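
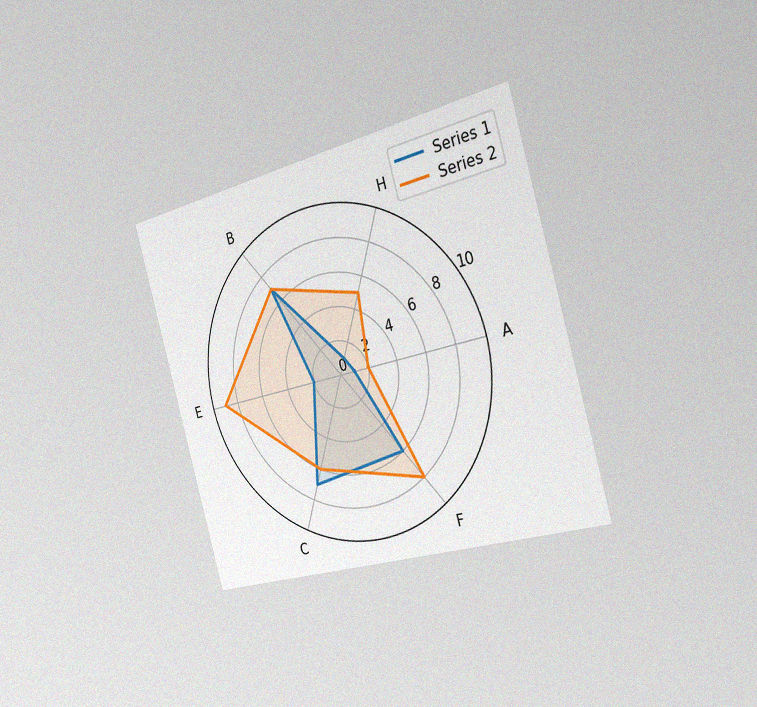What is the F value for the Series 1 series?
6

The chart is tilted about 16° counter-clockwise and viewed slightly from the right, with some photo noise. On the F axis, Series 1 reaches 6.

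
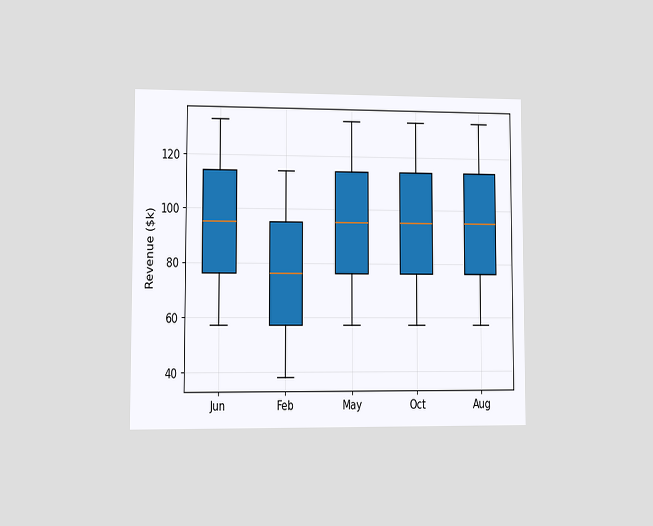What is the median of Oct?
$95k

The chart is viewed at a slight angle. The median line in the Oct box sits at $95k.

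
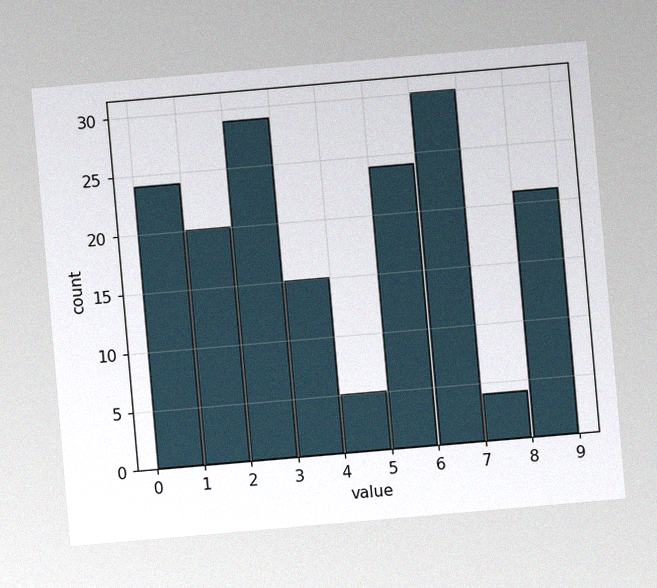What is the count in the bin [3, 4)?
15

The chart is tilted about 5° counter-clockwise, with some photo noise. The [3, 4) bin has height 15.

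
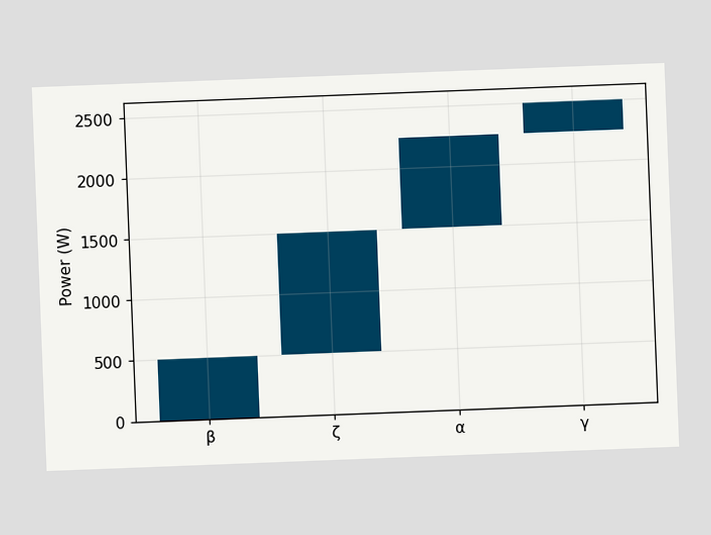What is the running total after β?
500W

The chart is tilted about 2° counter-clockwise. After β the running total reaches 500W.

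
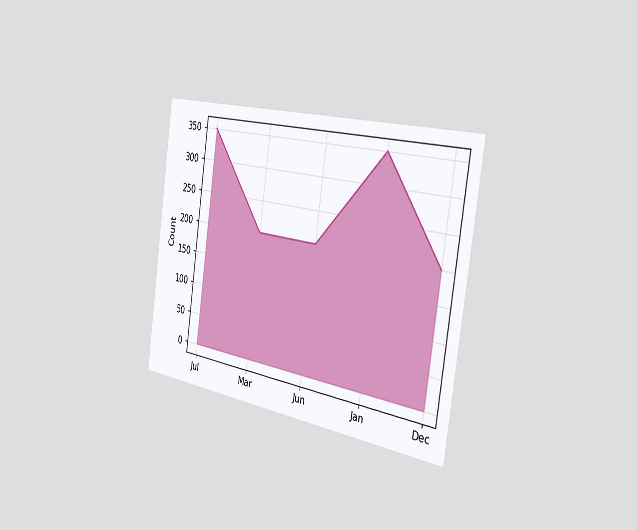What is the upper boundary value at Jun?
The chart is tilted about 8° clockwise and viewed slightly from the right. At Jun the upper boundary is at 200.

200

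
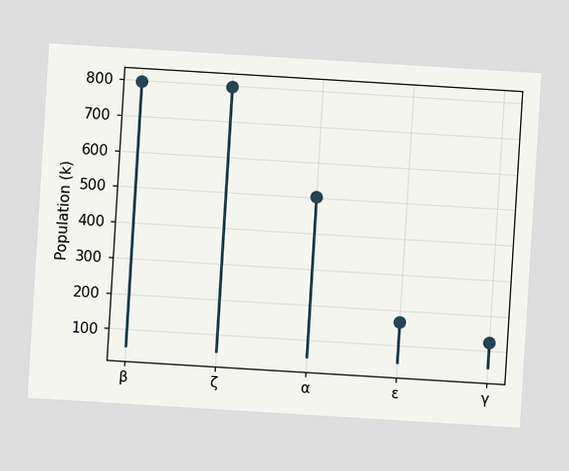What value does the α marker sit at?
The chart is tilted about 3° clockwise. The α marker sits at 504k.

504k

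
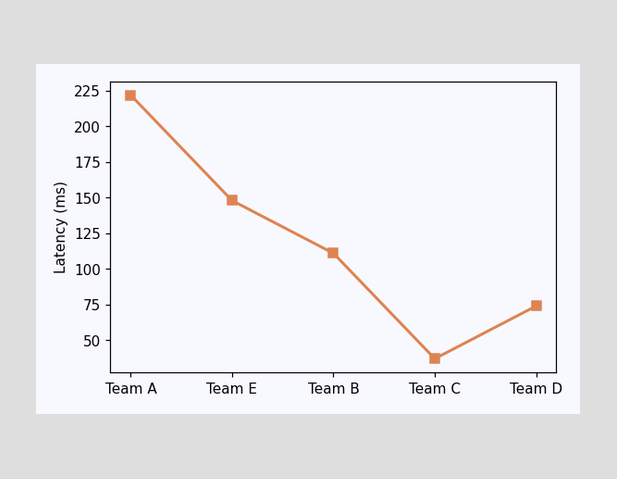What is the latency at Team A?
At Team A, the line is at 222ms.

222ms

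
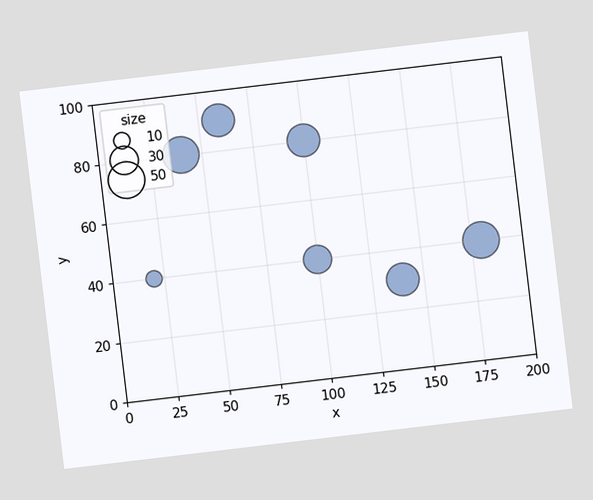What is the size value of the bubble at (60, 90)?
40

The chart is tilted about 7° counter-clockwise. Matching the bubble at (60, 90) against the size legend gives 40.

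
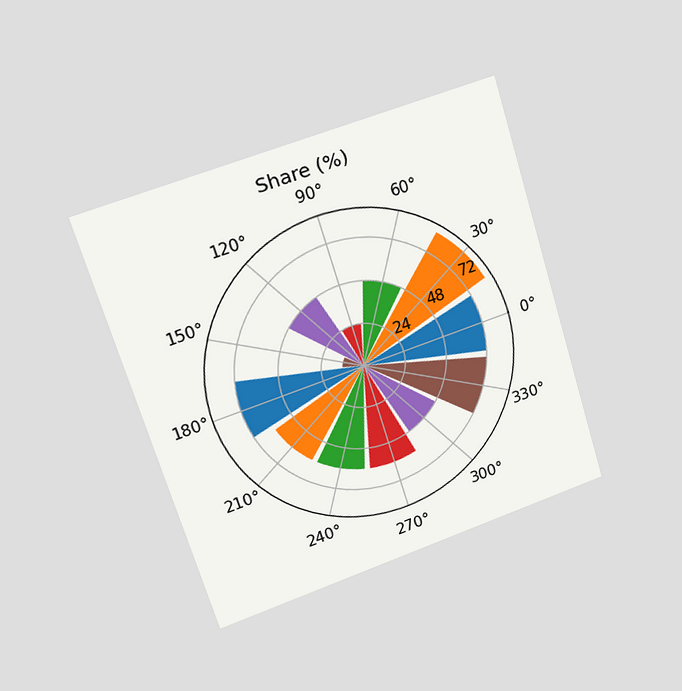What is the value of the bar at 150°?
12%

The chart is tilted about 17° counter-clockwise and viewed slightly from the left. The bar at 150° reaches 12% on the radial axis.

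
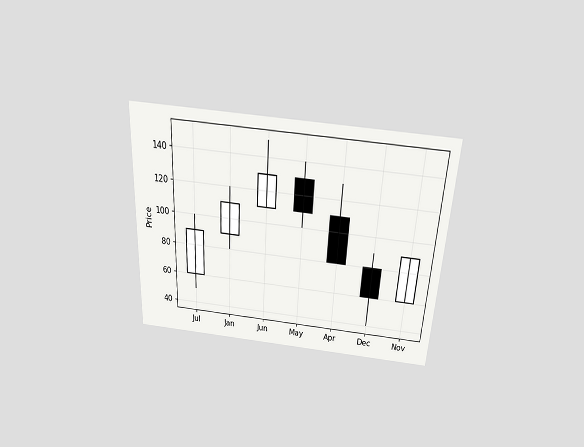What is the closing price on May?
110

The chart is tilted about 3° clockwise and viewed slightly from above. The May candle closes at 110.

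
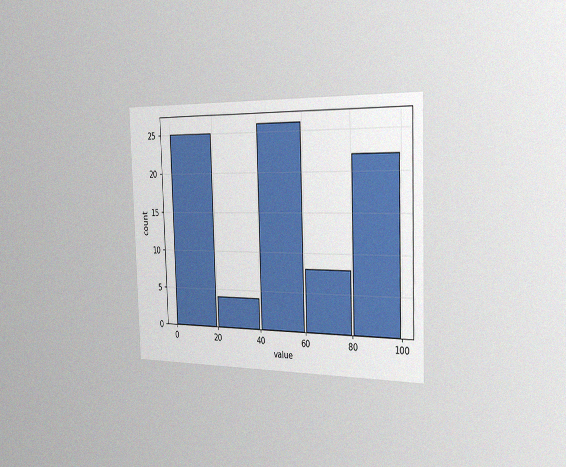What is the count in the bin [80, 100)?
22

The chart is viewed slightly from the right, with some photo noise. The [80, 100) bin has height 22.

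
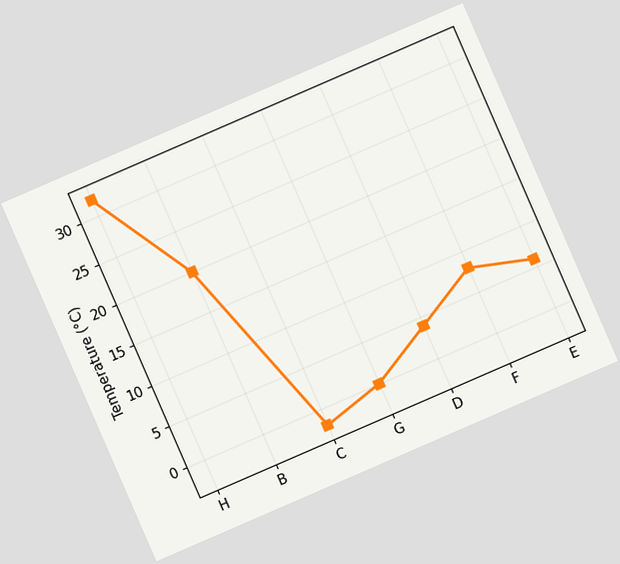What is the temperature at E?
6°C

The chart is tilted about 23° counter-clockwise. At E, the line is at 6°C.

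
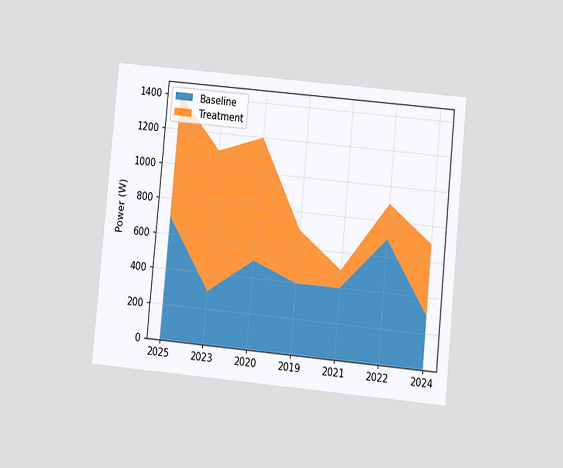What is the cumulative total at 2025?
1400W

The chart is tilted about 5° clockwise and viewed at a slight angle. The stacked total at 2025 reaches 1400W.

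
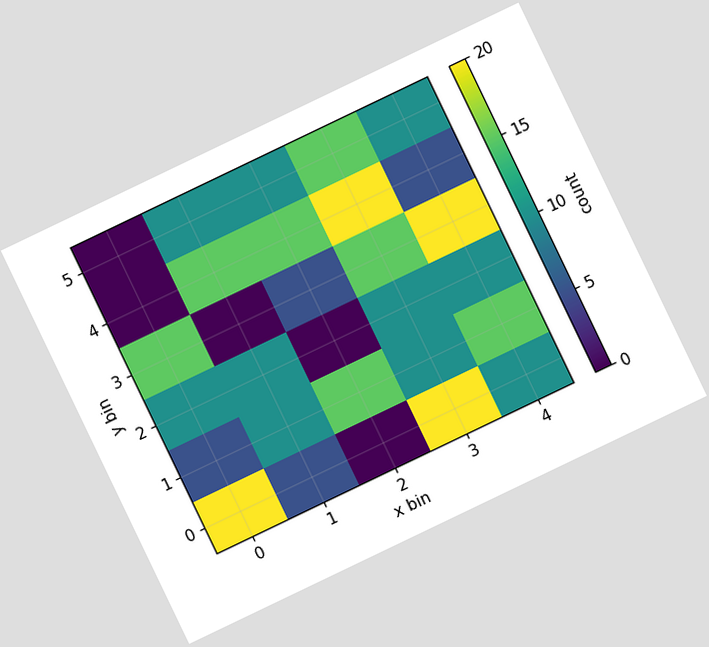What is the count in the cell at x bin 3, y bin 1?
The chart is tilted about 26° counter-clockwise. Matching the cell (3, 1) against the colorbar gives 10.

10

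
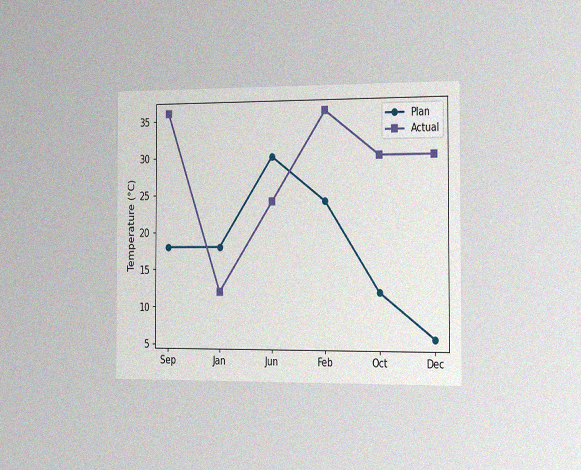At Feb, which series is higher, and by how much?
The chart is viewed slightly from the right, with some photo noise. At Feb, Actual sits above the other line by 12°C.

Actual, by 12°C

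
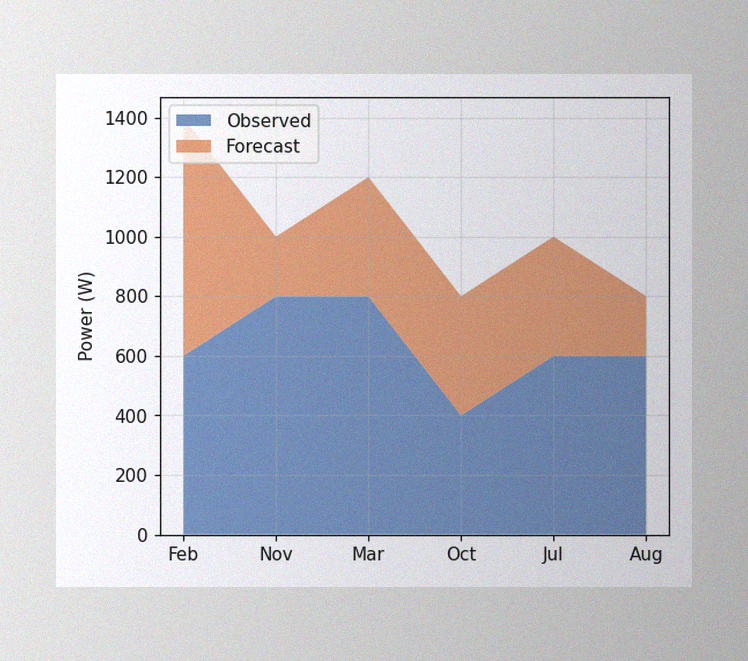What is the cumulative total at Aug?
800W

The image has some photo noise and uneven lighting. The stacked total at Aug reaches 800W.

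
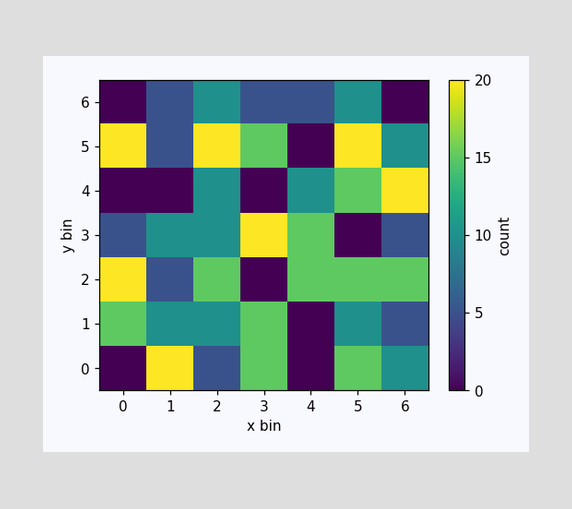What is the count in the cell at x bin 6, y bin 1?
Matching the cell (6, 1) against the colorbar gives 5.

5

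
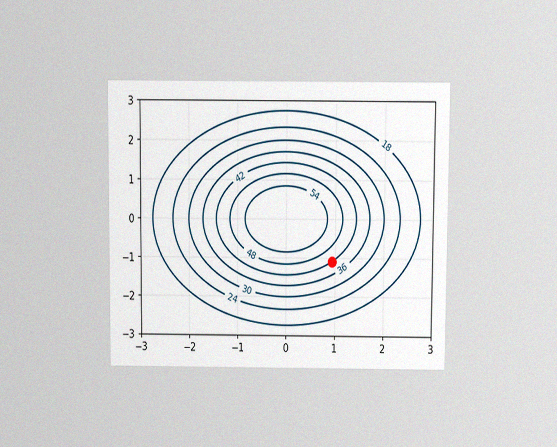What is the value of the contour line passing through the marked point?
42

The chart is viewed slightly from above, with some photo noise. The marked point sits on the contour labelled 42.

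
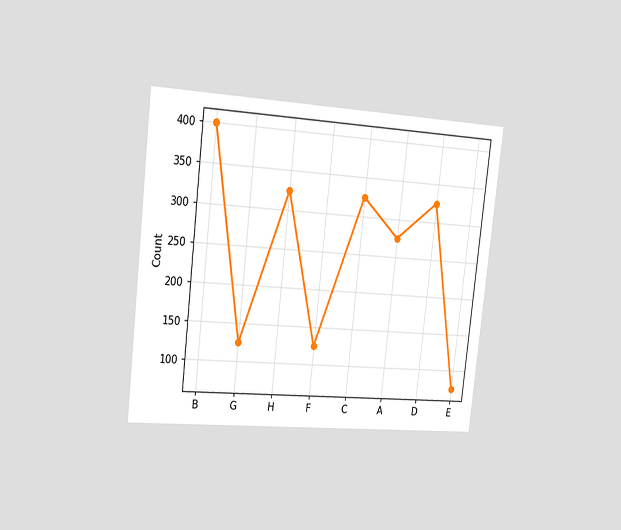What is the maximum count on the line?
The chart is tilted about 6° clockwise and viewed slightly from the left. The highest point is at B, and reading across to the y-axis gives 400.

400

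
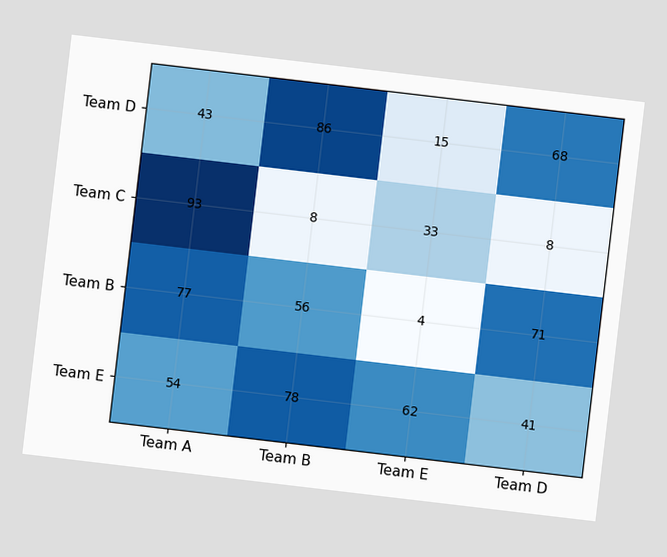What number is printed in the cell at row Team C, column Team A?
93

The chart is tilted about 7° clockwise. The (Team C, Team A) cell reads 93.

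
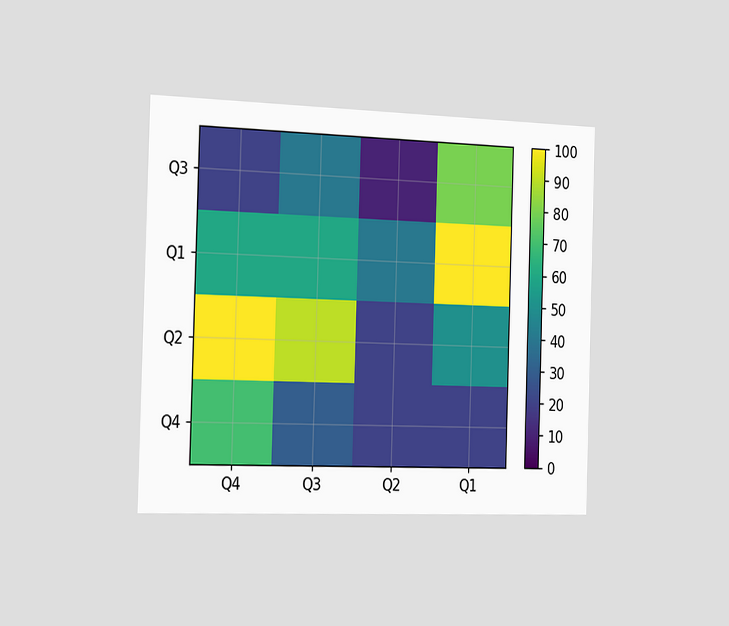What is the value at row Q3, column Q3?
The chart is viewed slightly from the left. Matching cell (Q3, Q3) against the colorbar gives 40.

40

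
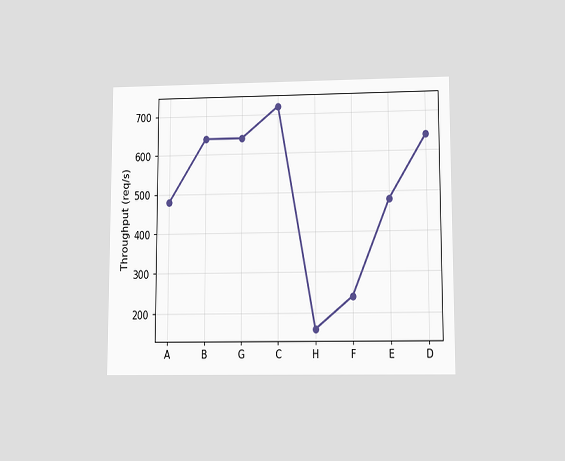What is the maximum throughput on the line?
The chart is viewed at a slight angle. The highest point is at C, and reading across to the y-axis gives 720req/s.

720req/s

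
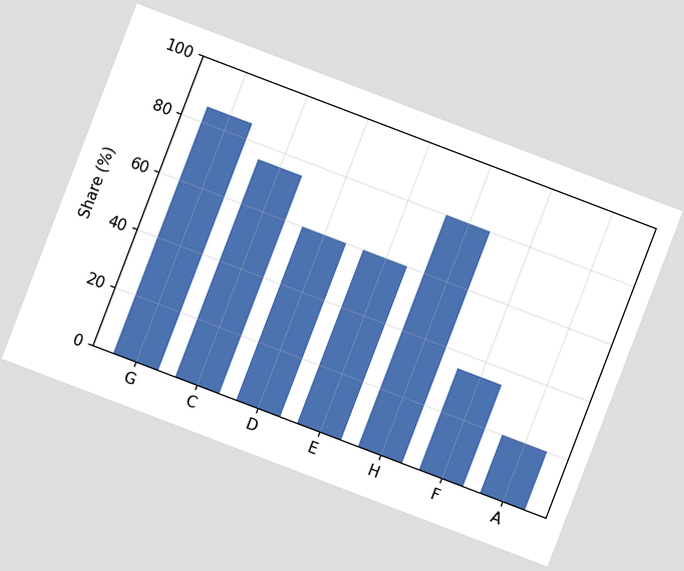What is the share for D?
60%

The chart is tilted about 21° clockwise. Reading along the chart's y-axis, the D bar reaches 60%.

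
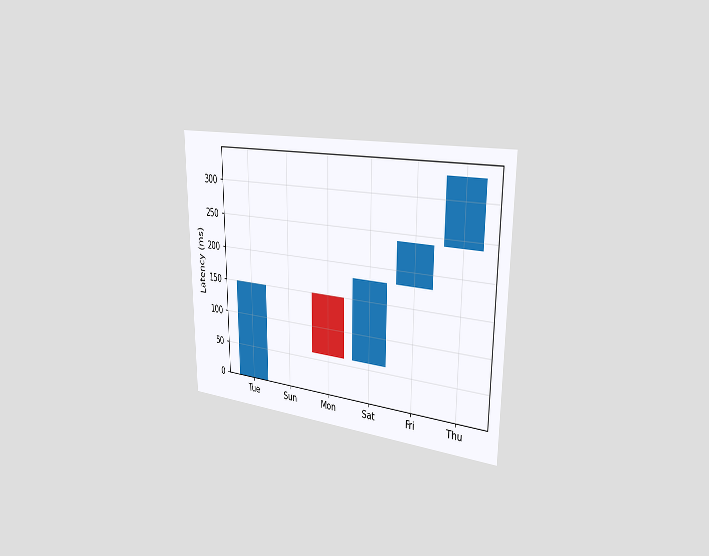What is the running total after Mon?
The chart is viewed slightly from the right. After Mon the running total reaches 60ms.

60ms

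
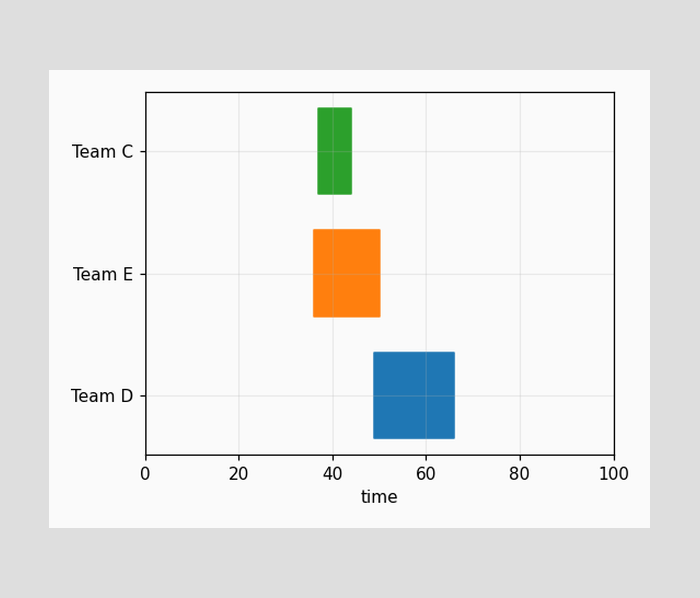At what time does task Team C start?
37

The Team C bar begins at t=37.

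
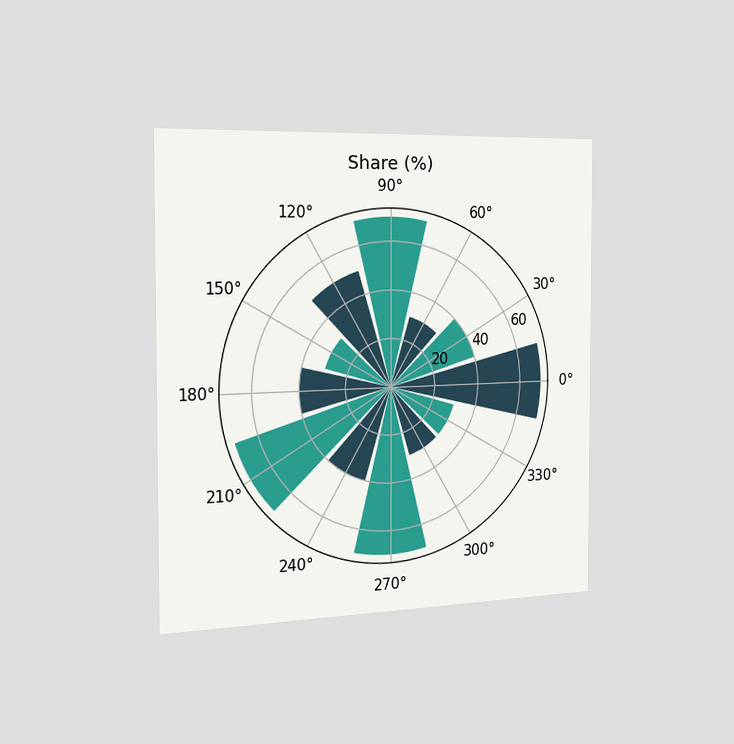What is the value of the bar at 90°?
70%

The chart is viewed slightly from the left. The bar at 90° reaches 70% on the radial axis.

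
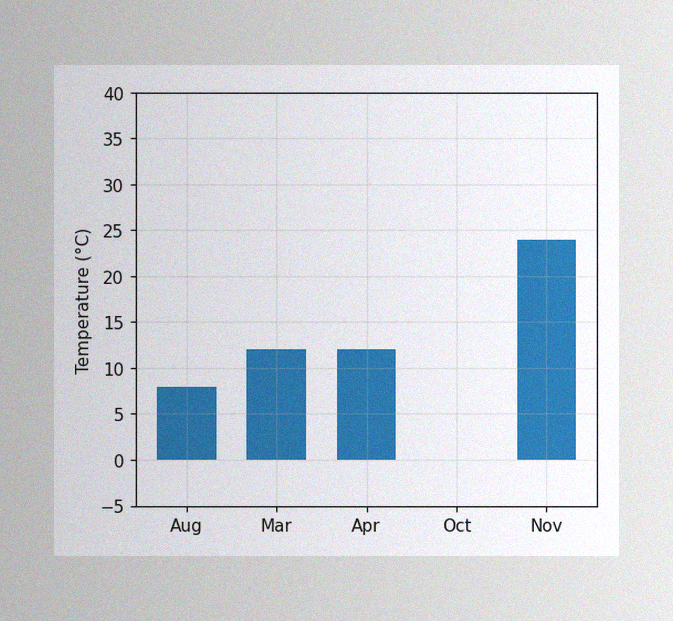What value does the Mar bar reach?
The image has some photo noise and uneven lighting. Reading along the chart's y-axis, the Mar bar reaches 12°C.

12°C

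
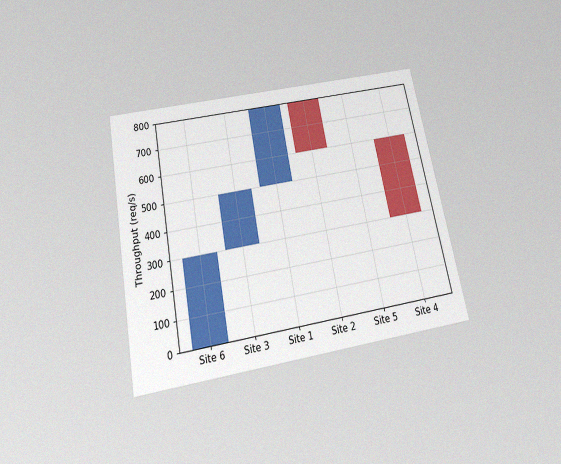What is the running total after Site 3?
500req/s

The chart is tilted about 11° counter-clockwise and viewed slightly from below, with some photo noise. After Site 3 the running total reaches 500req/s.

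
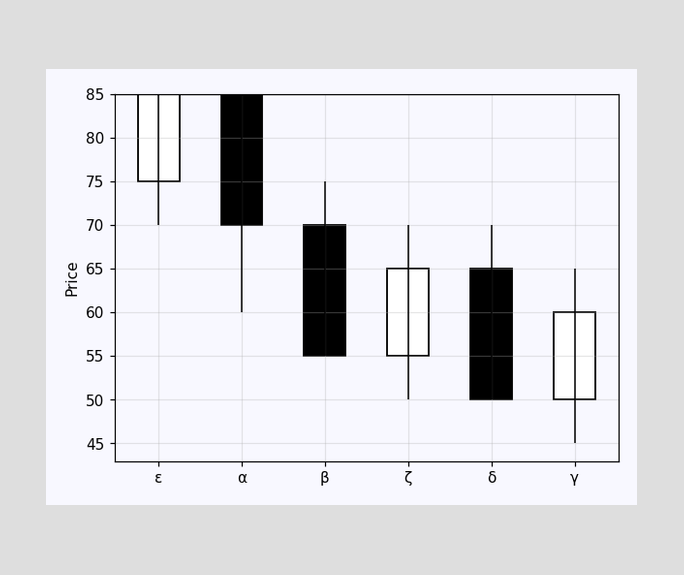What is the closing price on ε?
85

The ε candle closes at 85.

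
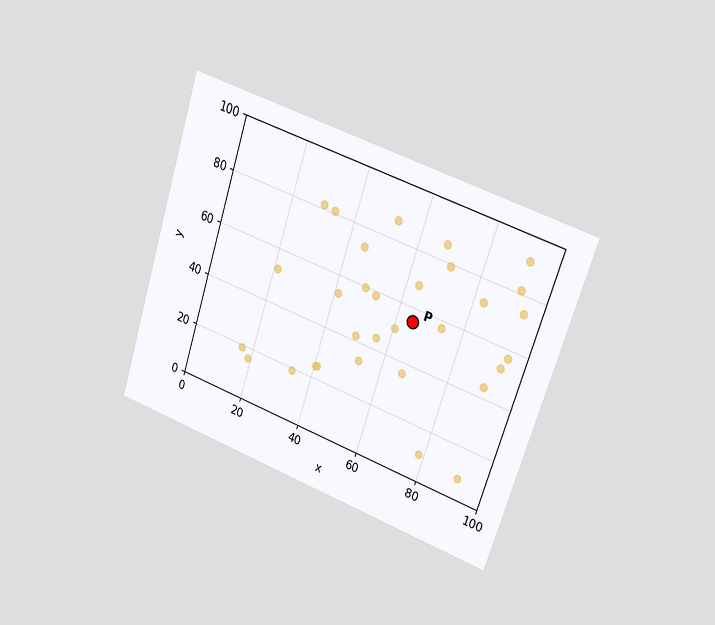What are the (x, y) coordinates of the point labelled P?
The chart is tilted about 18° clockwise and viewed slightly from the right. Following the gridlines from P to each axis, P sits at (65, 55).

(65, 55)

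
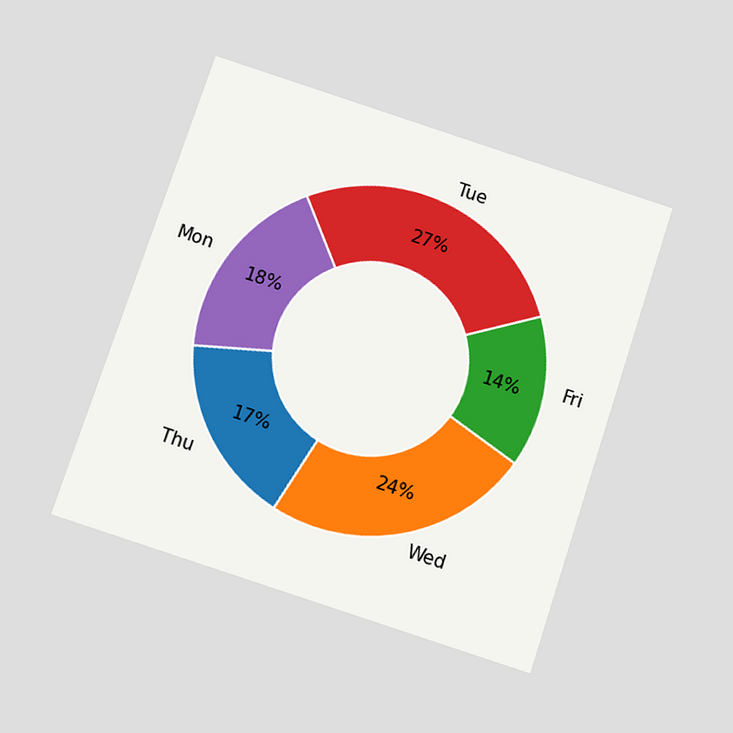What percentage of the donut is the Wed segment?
The chart is tilted about 18° clockwise and viewed slightly from below. The Wed segment takes up 24% of the ring.

24%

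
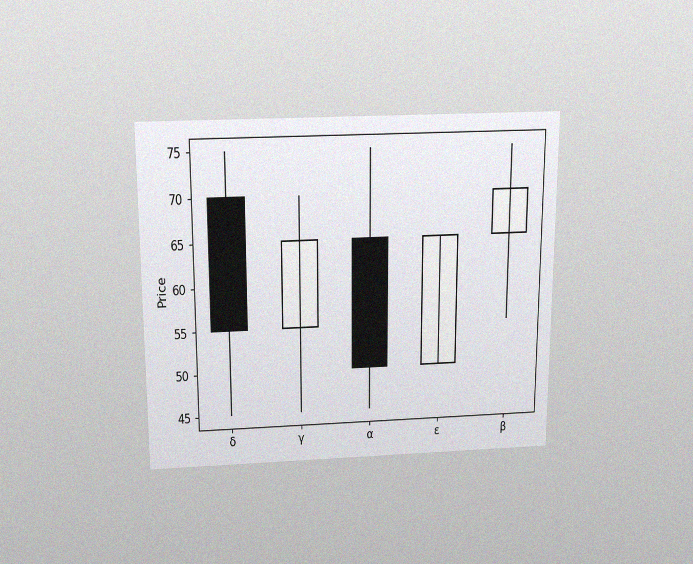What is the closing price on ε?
65

The chart is viewed slightly from above, with some photo noise. The ε candle closes at 65.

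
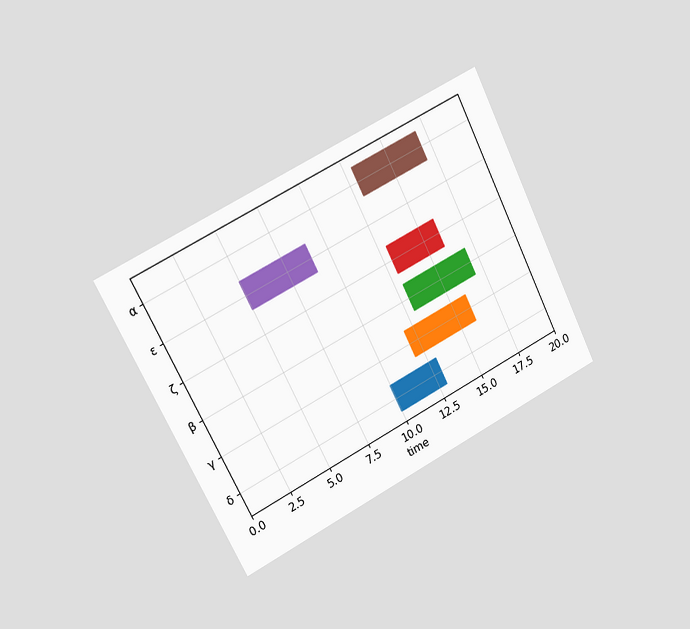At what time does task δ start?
10

The chart is tilted about 27° counter-clockwise and viewed slightly from the left. The δ bar begins at t=10.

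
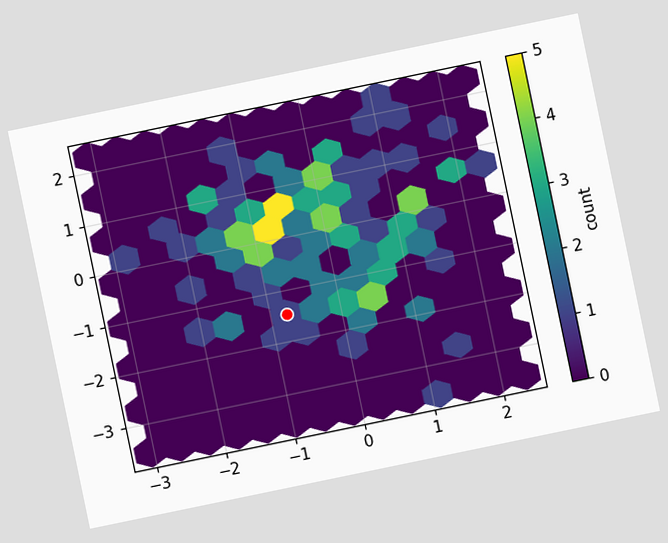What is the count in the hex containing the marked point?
The chart is tilted about 12° counter-clockwise. The marked hex reads 1 on the colorbar.

1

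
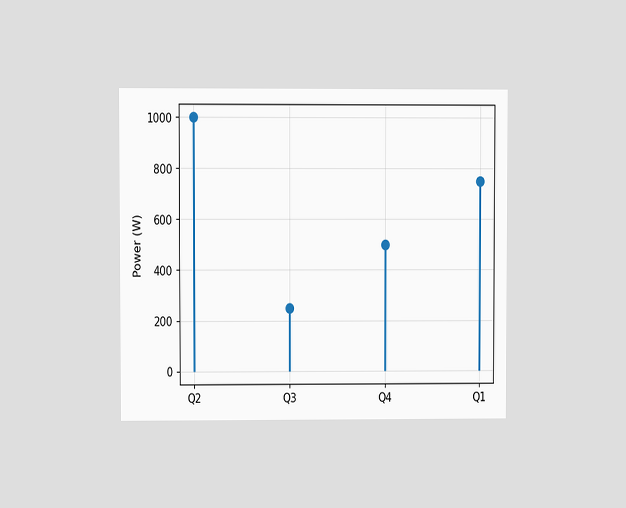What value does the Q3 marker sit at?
250W

The chart is viewed at a slight angle. The Q3 marker sits at 250W.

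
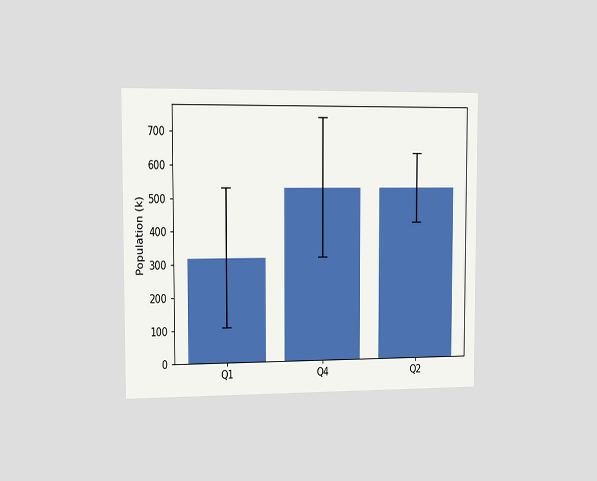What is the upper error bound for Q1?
530k

The chart is viewed slightly from the left. The Q1 bar's upper whisker reaches 530k.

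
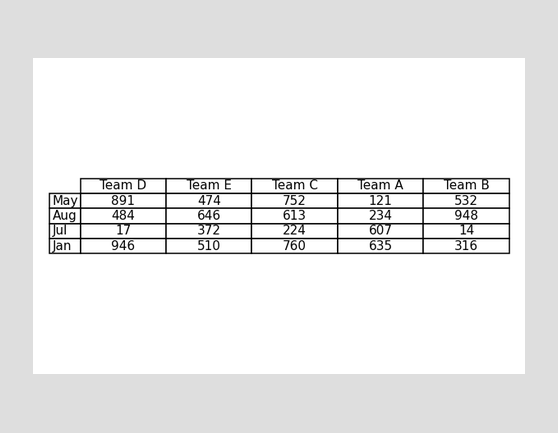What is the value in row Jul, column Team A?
607

The (Jul, Team A) cell reads 607.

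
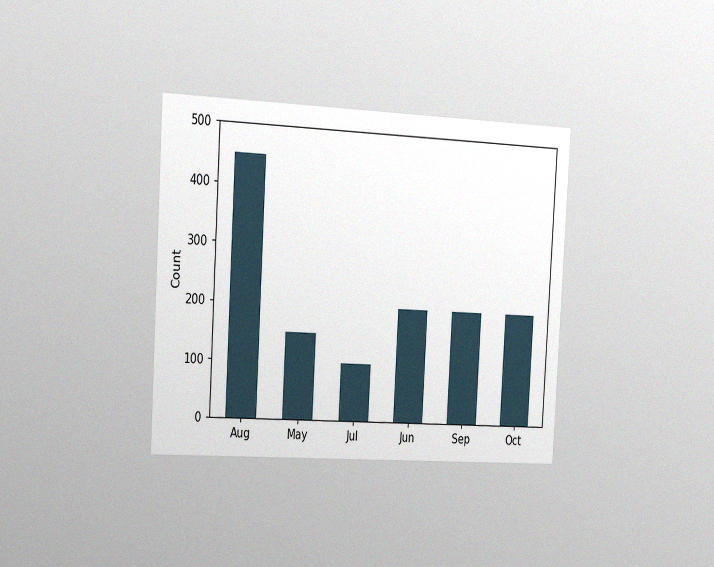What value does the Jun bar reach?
200

The chart is tilted about 3° clockwise and viewed slightly from the left, with some photo noise. Reading along the chart's y-axis, the Jun bar reaches 200.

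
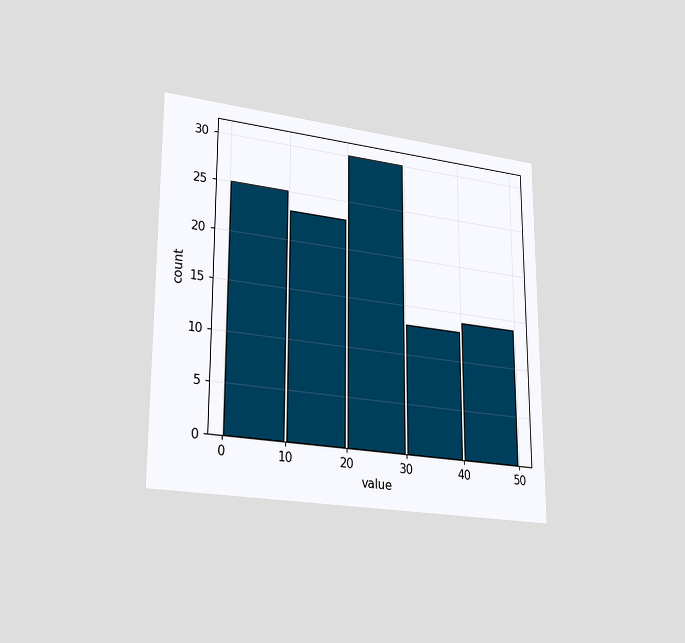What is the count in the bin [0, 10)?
The chart is viewed slightly from the left. The [0, 10) bin has height 25.

25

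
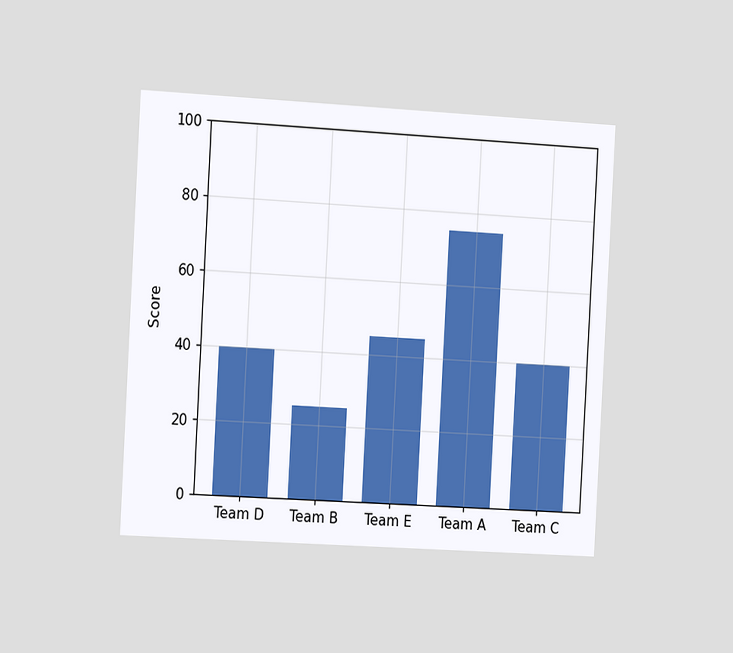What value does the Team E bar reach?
The chart is tilted about 3° clockwise and viewed slightly from the left. Reading along the chart's y-axis, the Team E bar reaches 45.

45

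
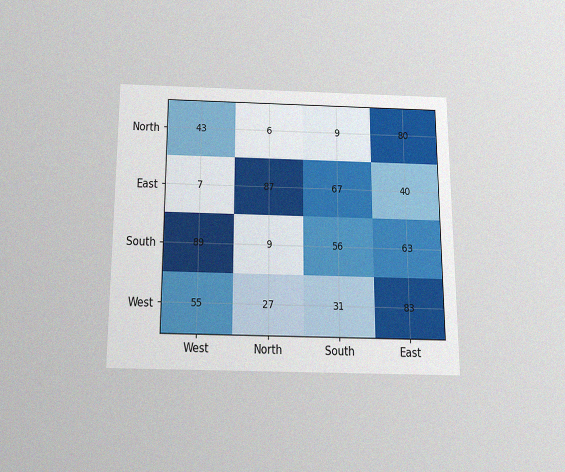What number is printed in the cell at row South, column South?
56

The chart is viewed slightly from below, with some photo noise. The (South, South) cell reads 56.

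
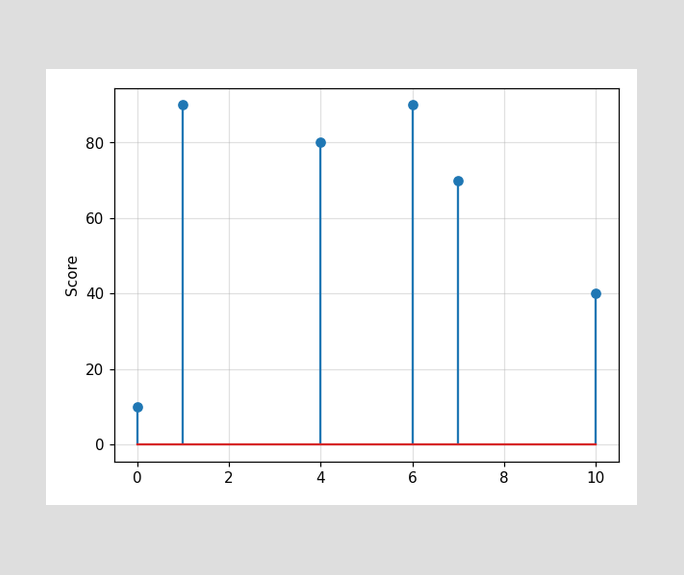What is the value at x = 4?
The stem at x=4 reaches 80.

80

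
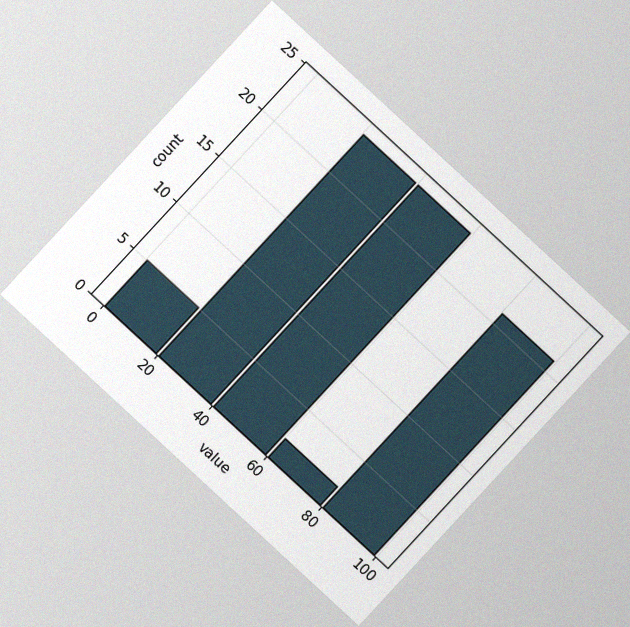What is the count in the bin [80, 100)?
21

The chart is tilted about 43° clockwise, with some photo noise. The [80, 100) bin has height 21.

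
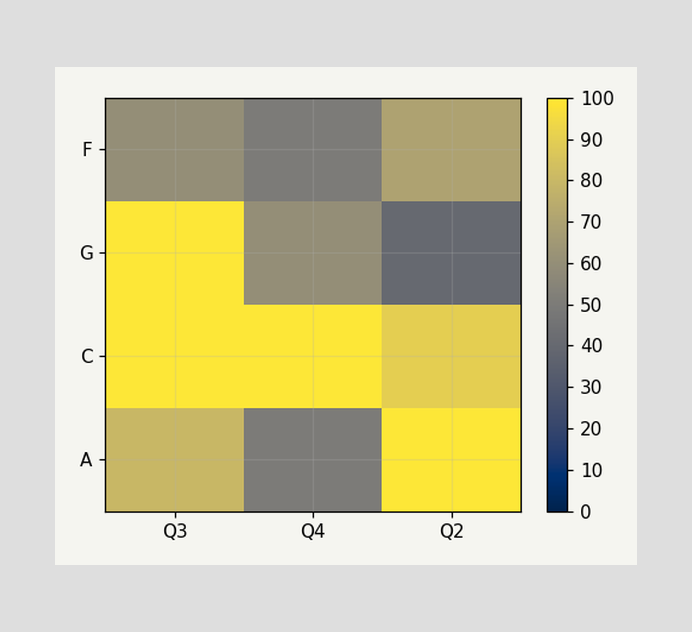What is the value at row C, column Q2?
90

Matching cell (C, Q2) against the colorbar gives 90.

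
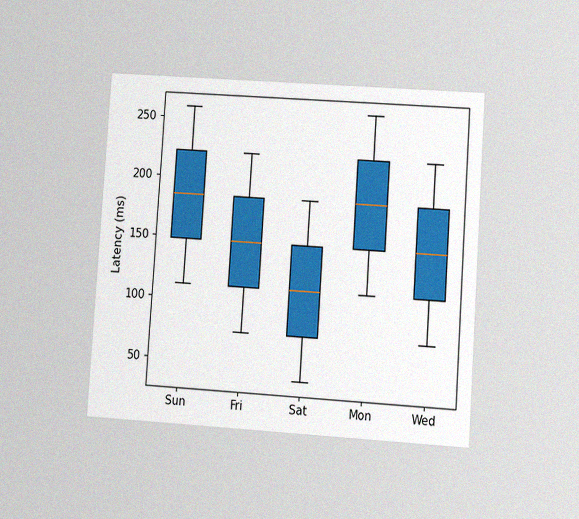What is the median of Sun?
185ms

The chart is tilted about 4° clockwise and viewed at a slight angle, with some photo noise. The median line in the Sun box sits at 185ms.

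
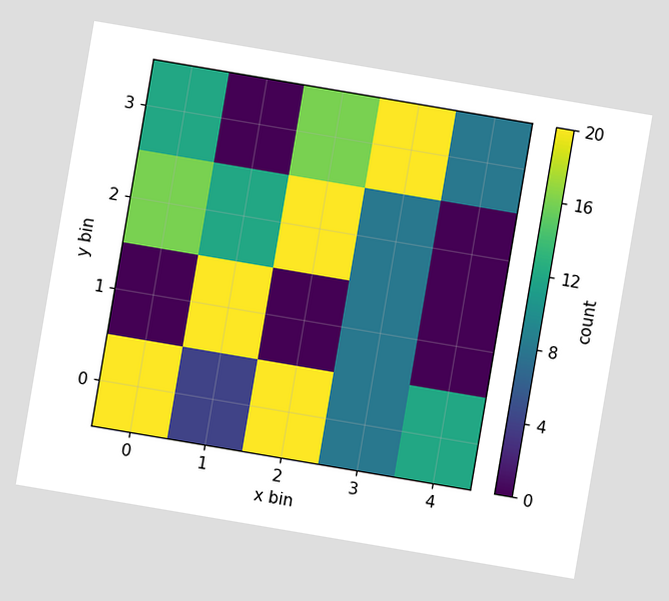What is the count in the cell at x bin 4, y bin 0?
The chart is tilted about 10° clockwise. Matching the cell (4, 0) against the colorbar gives 12.

12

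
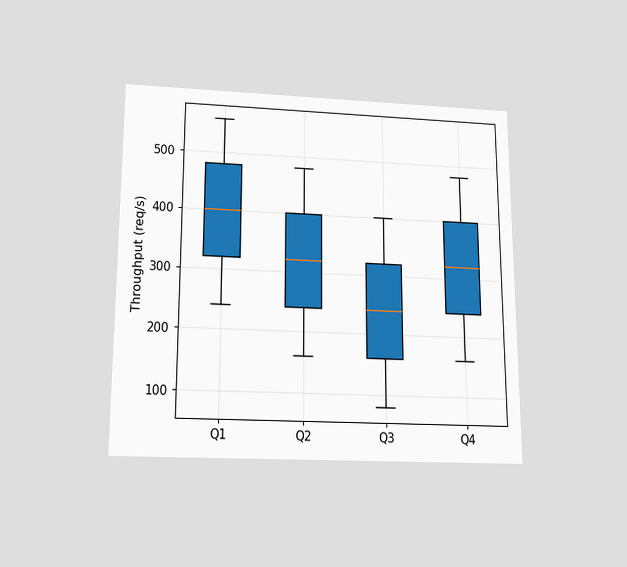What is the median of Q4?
The chart is viewed slightly from below. The median line in the Q4 box sits at 320req/s.

320req/s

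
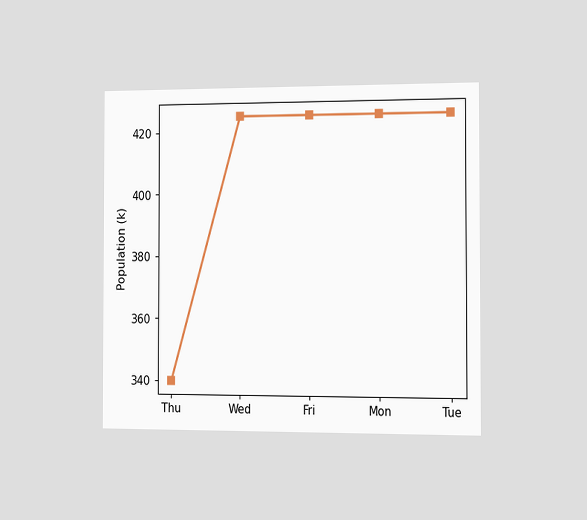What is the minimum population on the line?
The chart is viewed slightly from the right. The lowest point is at Thu, and reading across to the y-axis gives 340k.

340k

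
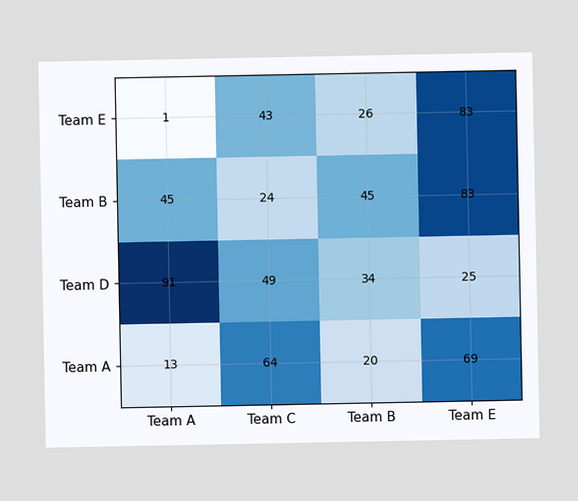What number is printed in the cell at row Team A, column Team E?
The (Team A, Team E) cell reads 69.

69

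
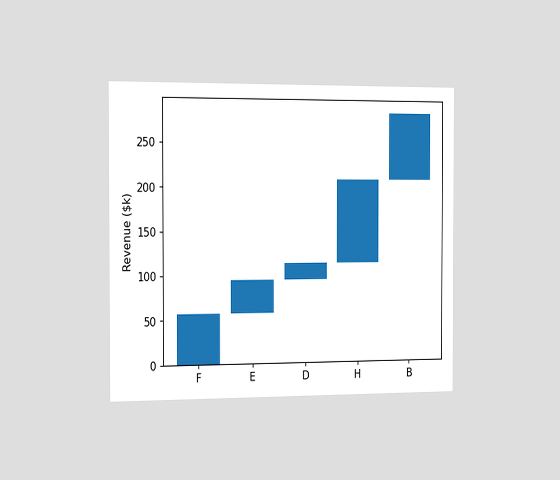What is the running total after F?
$57k

The chart is viewed slightly from the left. After F the running total reaches $57k.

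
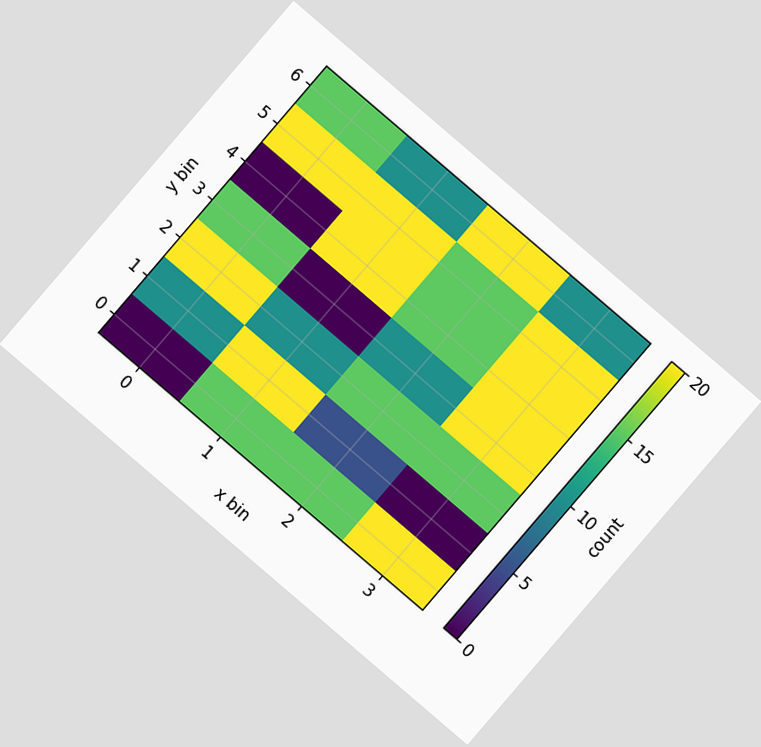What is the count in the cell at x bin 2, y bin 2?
The chart is tilted about 41° clockwise. Matching the cell (2, 2) against the colorbar gives 15.

15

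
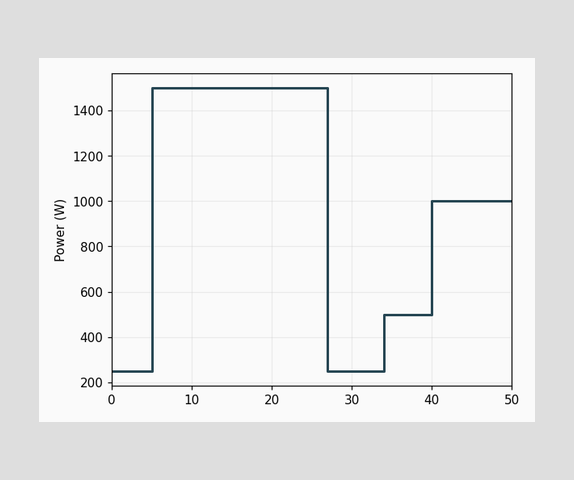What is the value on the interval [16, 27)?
1500W

On [16, 27) the step sits at 1500W.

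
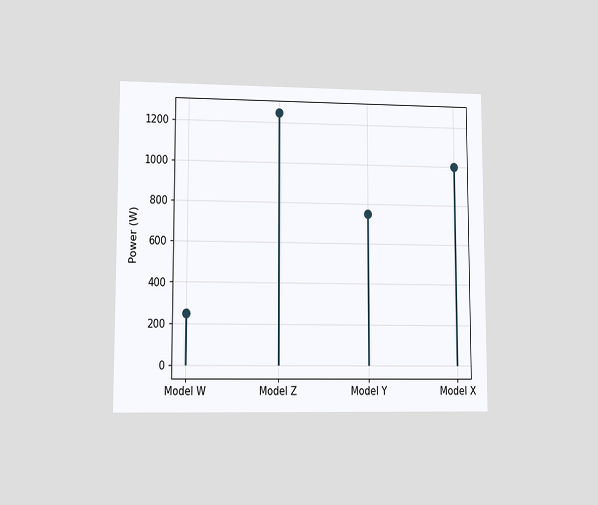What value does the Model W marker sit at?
250W

The chart is viewed at a slight angle. The Model W marker sits at 250W.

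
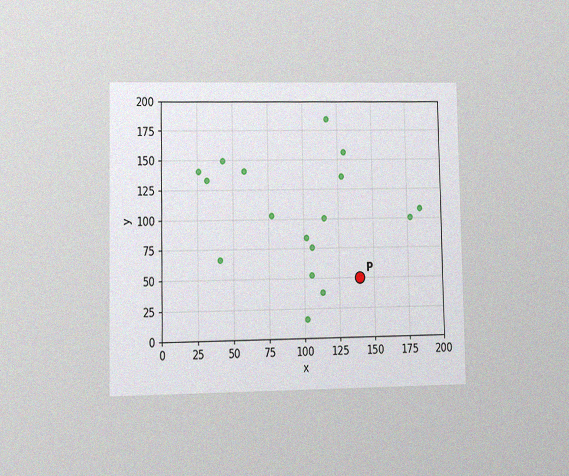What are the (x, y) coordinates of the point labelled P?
(140, 50)

The chart is viewed at a slight angle, with some photo noise. Following the gridlines from P to each axis, P sits at (140, 50).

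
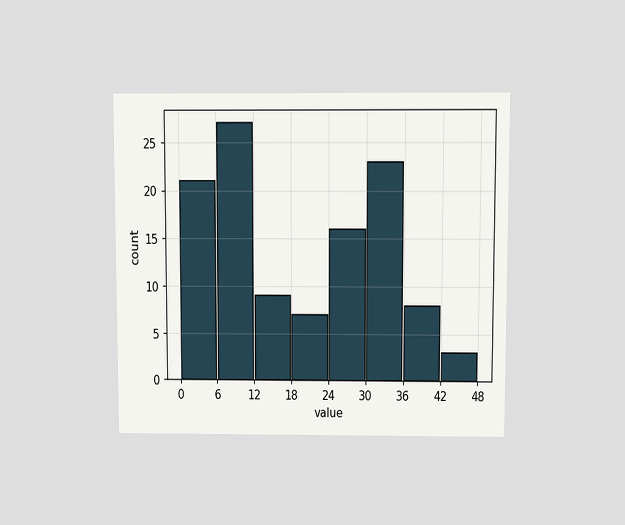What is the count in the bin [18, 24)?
The chart is viewed slightly from above. The [18, 24) bin has height 7.

7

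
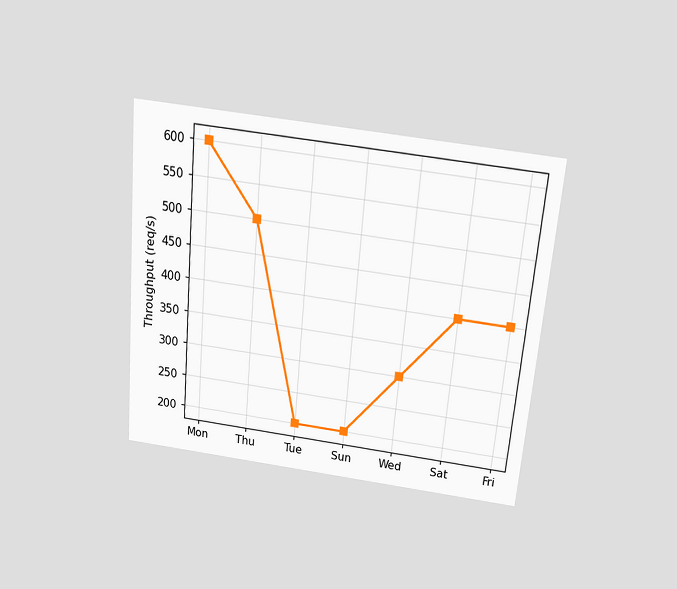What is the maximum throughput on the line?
600req/s

The chart is tilted about 5° clockwise and viewed slightly from above. The highest point is at Mon, and reading across to the y-axis gives 600req/s.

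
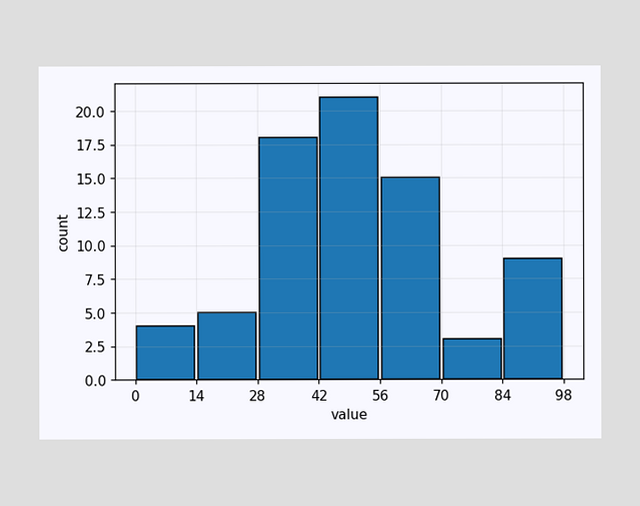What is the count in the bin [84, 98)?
9

The [84, 98) bin has height 9.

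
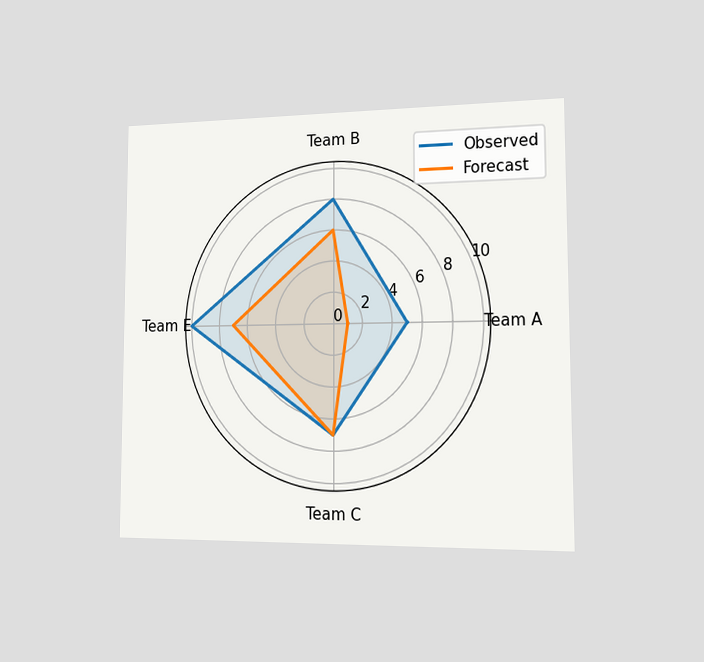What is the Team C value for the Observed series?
7

The chart is viewed slightly from the right. On the Team C axis, Observed reaches 7.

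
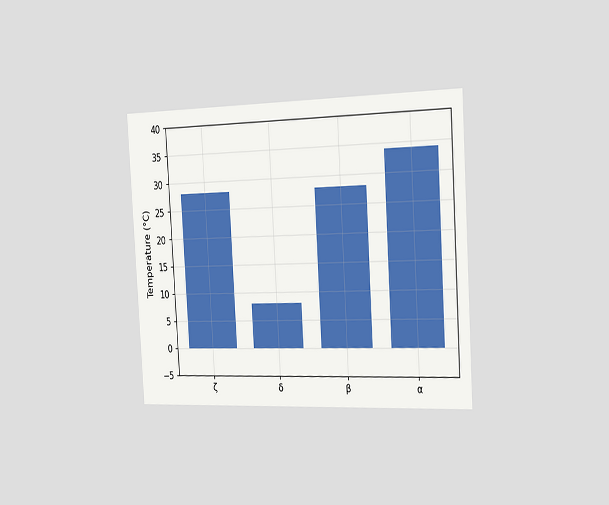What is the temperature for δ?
The chart is tilted about 3° counter-clockwise and viewed slightly from the right. Reading along the chart's y-axis, the δ bar reaches 8°C.

8°C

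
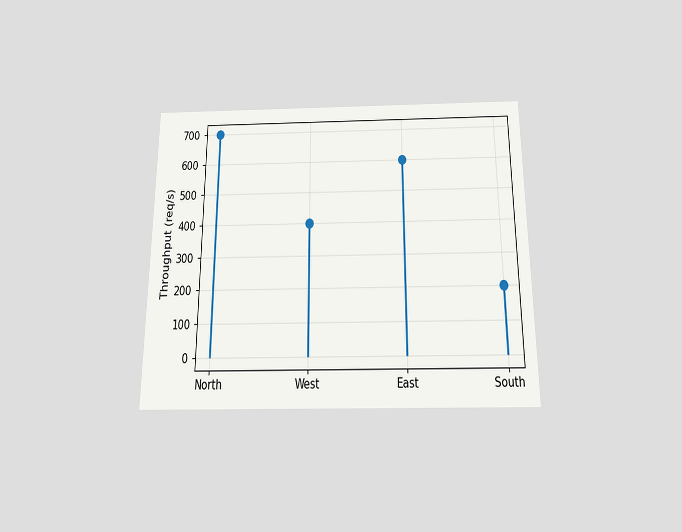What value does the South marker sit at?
The chart is viewed slightly from below. The South marker sits at 200req/s.

200req/s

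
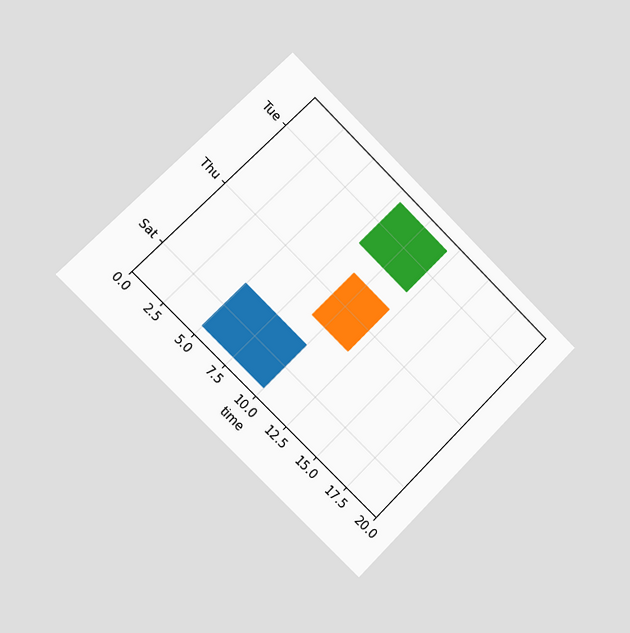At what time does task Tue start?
The chart is tilted about 45° clockwise and viewed slightly from the left. The Tue bar begins at t=8.

8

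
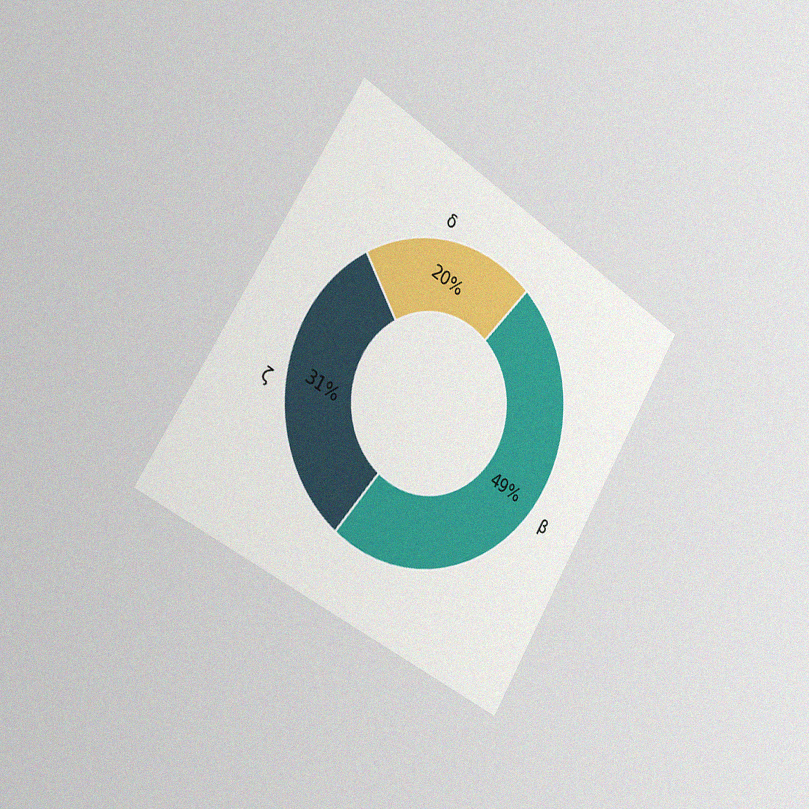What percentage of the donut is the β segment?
The chart is tilted about 31° clockwise and viewed slightly from the left, with some photo noise. The β segment takes up 49% of the ring.

49%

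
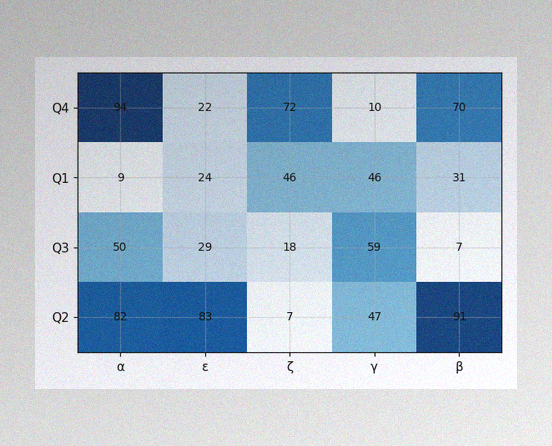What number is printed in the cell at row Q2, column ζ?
7

The image has some photo noise and uneven lighting. The (Q2, ζ) cell reads 7.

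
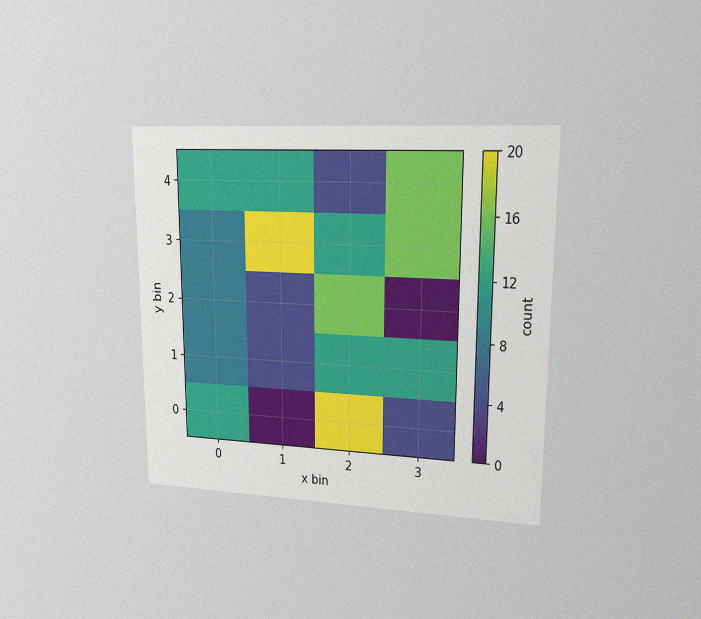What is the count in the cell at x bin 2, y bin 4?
The chart is viewed at a slight angle, with some photo noise. Matching the cell (2, 4) against the colorbar gives 4.

4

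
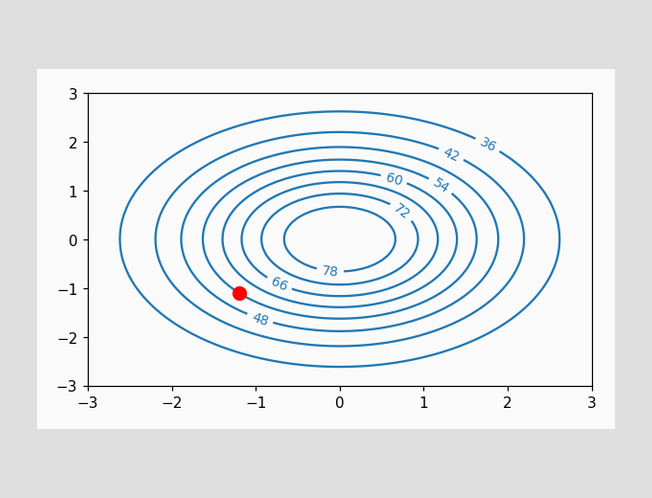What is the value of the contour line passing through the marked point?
The marked point sits on the contour labelled 54.

54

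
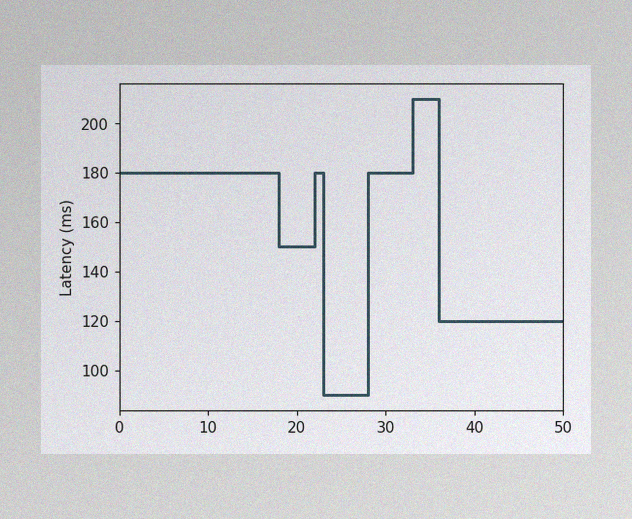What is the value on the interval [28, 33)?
180ms

The image has some photo noise and uneven lighting. On [28, 33) the step sits at 180ms.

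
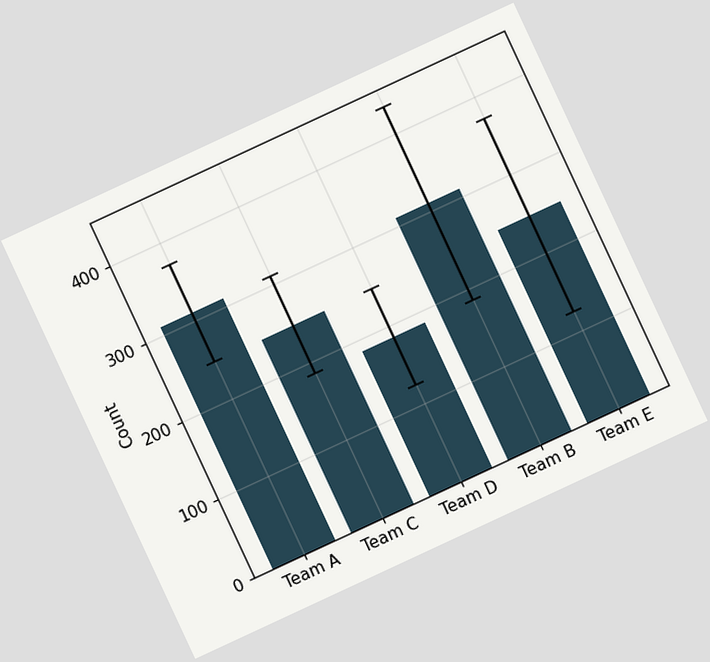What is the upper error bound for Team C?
The chart is tilted about 25° counter-clockwise. The Team C bar's upper whisker reaches 310.

310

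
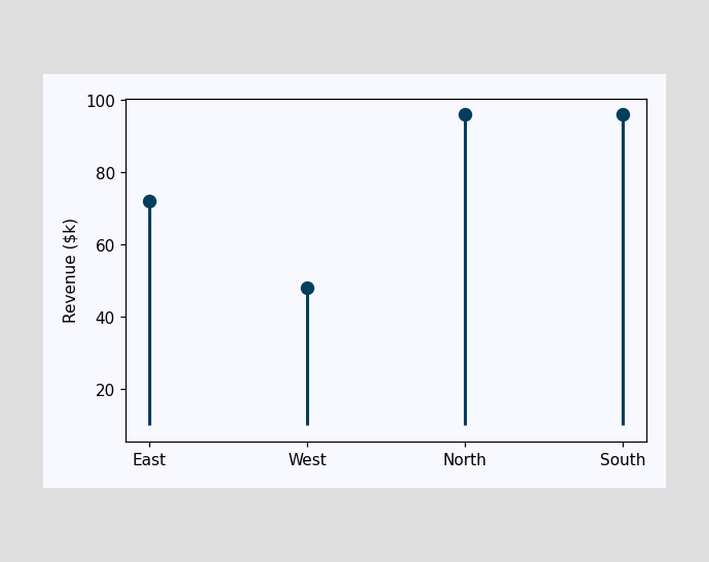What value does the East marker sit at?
The East marker sits at $72k.

$72k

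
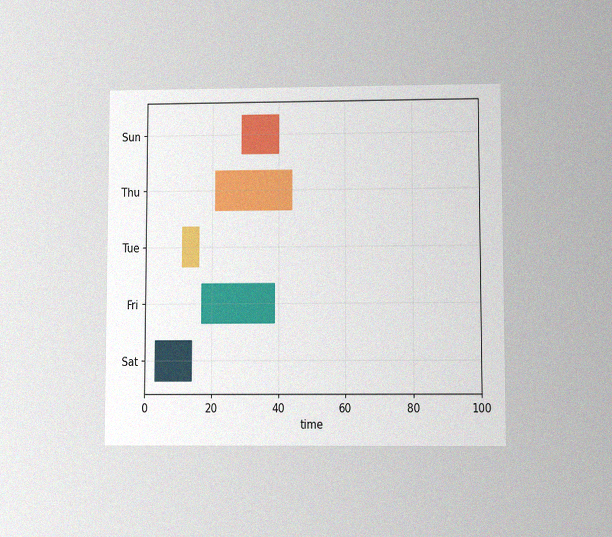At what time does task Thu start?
21

The chart is viewed at a slight angle, with some photo noise. The Thu bar begins at t=21.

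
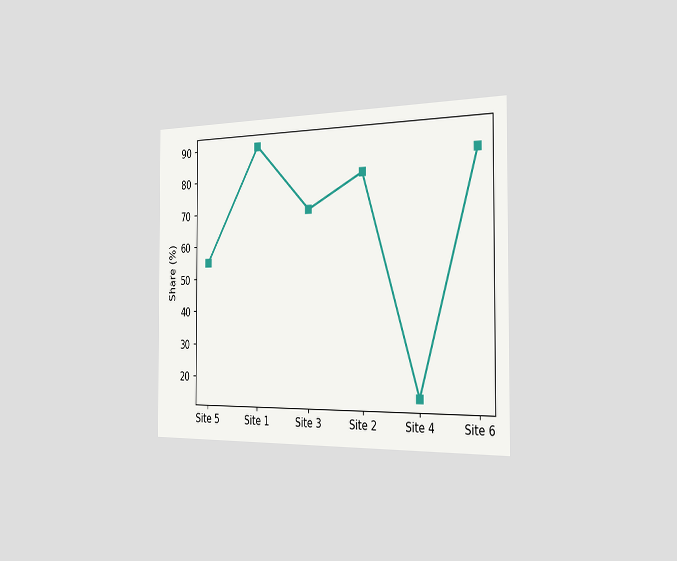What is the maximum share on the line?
The chart is viewed slightly from the right. The highest point is at Site 1, and reading across to the y-axis gives 90%.

90%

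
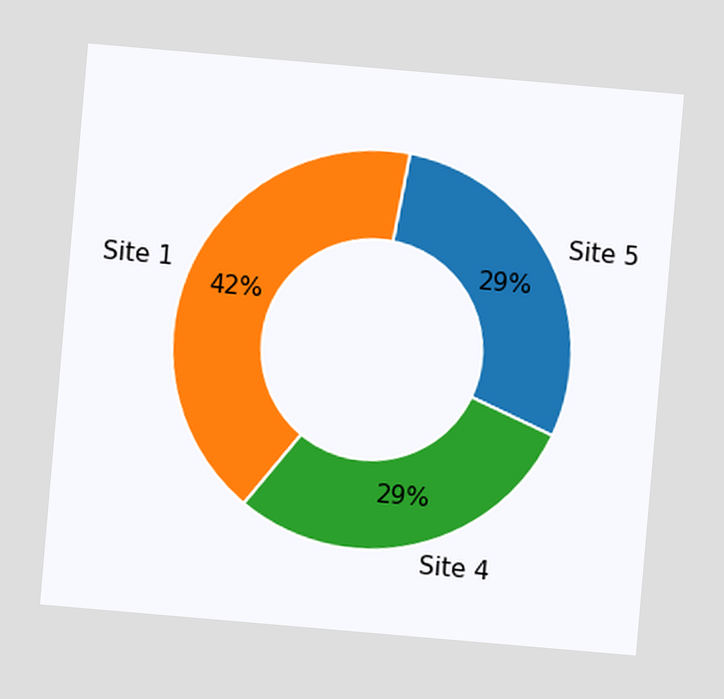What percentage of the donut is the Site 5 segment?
The chart is tilted about 5° clockwise. The Site 5 segment takes up 29% of the ring.

29%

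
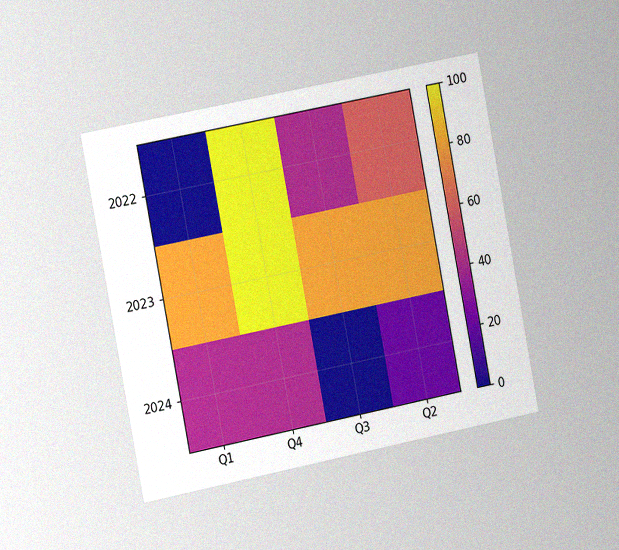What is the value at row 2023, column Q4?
The chart is tilted about 11° counter-clockwise and viewed slightly from the left, with some photo noise. Matching cell (2023, Q4) against the colorbar gives 100.

100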